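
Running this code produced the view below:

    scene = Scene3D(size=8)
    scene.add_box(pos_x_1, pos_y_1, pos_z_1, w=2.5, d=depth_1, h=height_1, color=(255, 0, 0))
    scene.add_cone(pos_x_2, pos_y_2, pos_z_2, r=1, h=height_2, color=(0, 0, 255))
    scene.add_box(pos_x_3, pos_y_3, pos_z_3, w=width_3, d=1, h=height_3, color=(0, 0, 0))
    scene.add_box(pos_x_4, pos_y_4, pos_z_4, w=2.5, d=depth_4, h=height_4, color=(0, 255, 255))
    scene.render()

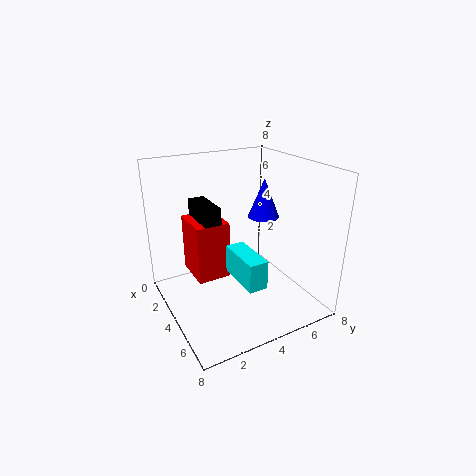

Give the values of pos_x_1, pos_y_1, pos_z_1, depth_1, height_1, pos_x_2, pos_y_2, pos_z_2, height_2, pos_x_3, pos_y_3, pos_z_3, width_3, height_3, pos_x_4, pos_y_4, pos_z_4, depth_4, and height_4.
pos_x_1 = 0.5
pos_y_1 = 2
pos_z_1 = 1
depth_1 = 2
height_1 = 3.5
pos_x_2 = 2
pos_y_2 = 7
pos_z_2 = 4
height_2 = 2.5
pos_x_3 = 0.5
pos_y_3 = 2.5
pos_z_3 = 3
width_3 = 2.5
height_3 = 2.5
pos_x_4 = 4.5
pos_y_4 = 3
pos_z_4 = 2.5
depth_4 = 1
height_4 = 1.5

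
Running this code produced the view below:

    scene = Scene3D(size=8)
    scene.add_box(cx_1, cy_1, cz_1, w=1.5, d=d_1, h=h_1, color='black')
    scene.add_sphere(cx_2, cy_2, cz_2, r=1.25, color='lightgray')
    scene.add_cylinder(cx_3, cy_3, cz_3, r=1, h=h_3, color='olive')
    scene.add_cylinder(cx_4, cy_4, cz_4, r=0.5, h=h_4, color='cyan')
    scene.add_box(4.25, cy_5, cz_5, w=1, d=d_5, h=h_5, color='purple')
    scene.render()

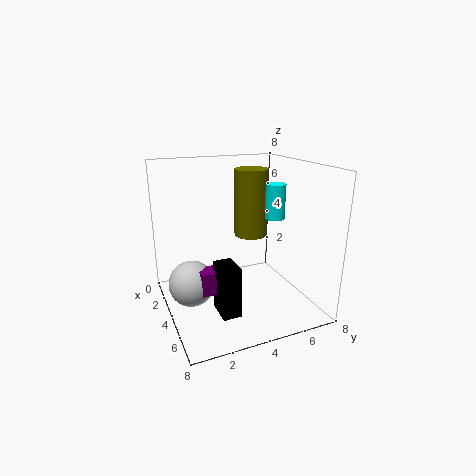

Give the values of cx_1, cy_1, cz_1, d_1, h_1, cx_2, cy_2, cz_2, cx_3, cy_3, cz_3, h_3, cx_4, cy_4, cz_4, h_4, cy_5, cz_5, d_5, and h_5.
cx_1 = 4.75; cy_1 = 2.25; cz_1 = 0.5; d_1 = 1; h_1 = 2.75; cx_2 = 4; cy_2 = 1.25; cz_2 = 1.75; cx_3 = 2.5; cy_3 = 5.5; cz_3 = 3.5; h_3 = 4; cx_4 = 5.75; cy_4 = 5.25; cz_4 = 5.5; h_4 = 1.75; cy_5 = 1.5; cz_5 = 1.5; d_5 = 2; h_5 = 1.25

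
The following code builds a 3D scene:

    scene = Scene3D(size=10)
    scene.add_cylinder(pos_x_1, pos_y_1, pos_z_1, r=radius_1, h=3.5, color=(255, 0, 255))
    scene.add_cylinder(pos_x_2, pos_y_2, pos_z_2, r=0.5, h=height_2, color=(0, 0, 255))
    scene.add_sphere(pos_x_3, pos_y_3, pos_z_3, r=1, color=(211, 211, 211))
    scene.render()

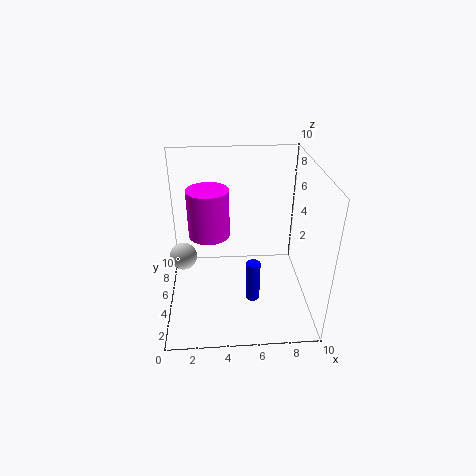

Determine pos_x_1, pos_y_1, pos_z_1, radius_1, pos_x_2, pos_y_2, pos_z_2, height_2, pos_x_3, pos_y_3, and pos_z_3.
pos_x_1 = 3, pos_y_1 = 6.5, pos_z_1 = 4.5, radius_1 = 1.5, pos_x_2 = 6, pos_y_2 = 4, pos_z_2 = 0.5, height_2 = 3, pos_x_3 = 1, pos_y_3 = 6, pos_z_3 = 3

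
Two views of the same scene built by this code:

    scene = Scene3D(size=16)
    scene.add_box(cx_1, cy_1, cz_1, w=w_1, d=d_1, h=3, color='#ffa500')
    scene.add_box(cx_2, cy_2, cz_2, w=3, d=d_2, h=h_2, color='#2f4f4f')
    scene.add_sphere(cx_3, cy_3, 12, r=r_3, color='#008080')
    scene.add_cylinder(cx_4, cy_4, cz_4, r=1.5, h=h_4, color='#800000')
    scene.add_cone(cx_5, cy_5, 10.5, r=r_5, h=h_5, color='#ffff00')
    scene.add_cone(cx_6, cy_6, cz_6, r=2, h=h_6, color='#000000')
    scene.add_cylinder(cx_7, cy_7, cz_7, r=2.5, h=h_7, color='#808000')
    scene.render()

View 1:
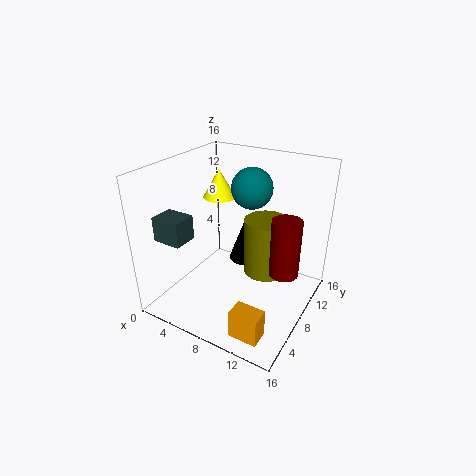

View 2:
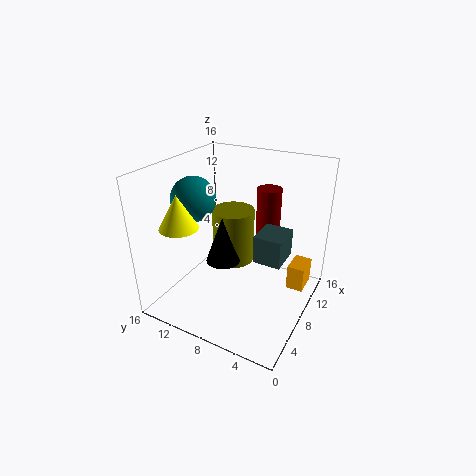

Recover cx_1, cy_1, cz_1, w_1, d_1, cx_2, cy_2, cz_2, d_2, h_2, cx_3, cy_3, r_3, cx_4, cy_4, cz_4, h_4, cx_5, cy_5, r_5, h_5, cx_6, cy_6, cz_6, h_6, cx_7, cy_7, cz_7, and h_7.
cx_1 = 11, cy_1 = 1, cz_1 = 1, w_1 = 3, d_1 = 2, cx_2 = 2.5, cy_2 = 1, cz_2 = 9.5, d_2 = 2.5, h_2 = 2.5, cx_3 = 7, cy_3 = 13, r_3 = 2.5, cx_4 = 14, cy_4 = 7, cz_4 = 6, h_4 = 6, cx_5 = 3, cy_5 = 12, r_5 = 2, h_5 = 3.5, cx_6 = 8, cy_6 = 10, cz_6 = 4.5, h_6 = 5.5, cx_7 = 10.5, cy_7 = 10, cz_7 = 3.5, h_7 = 6.5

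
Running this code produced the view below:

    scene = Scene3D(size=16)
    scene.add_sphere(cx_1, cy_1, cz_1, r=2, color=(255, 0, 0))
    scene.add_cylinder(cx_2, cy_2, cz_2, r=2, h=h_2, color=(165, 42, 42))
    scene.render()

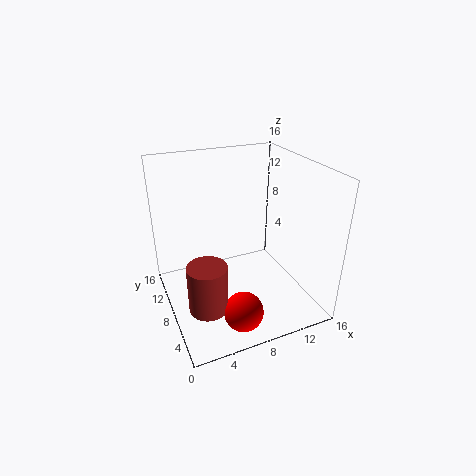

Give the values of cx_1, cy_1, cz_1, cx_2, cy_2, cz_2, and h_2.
cx_1 = 6; cy_1 = 2; cz_1 = 3; cx_2 = 3; cy_2 = 4; cz_2 = 3; h_2 = 5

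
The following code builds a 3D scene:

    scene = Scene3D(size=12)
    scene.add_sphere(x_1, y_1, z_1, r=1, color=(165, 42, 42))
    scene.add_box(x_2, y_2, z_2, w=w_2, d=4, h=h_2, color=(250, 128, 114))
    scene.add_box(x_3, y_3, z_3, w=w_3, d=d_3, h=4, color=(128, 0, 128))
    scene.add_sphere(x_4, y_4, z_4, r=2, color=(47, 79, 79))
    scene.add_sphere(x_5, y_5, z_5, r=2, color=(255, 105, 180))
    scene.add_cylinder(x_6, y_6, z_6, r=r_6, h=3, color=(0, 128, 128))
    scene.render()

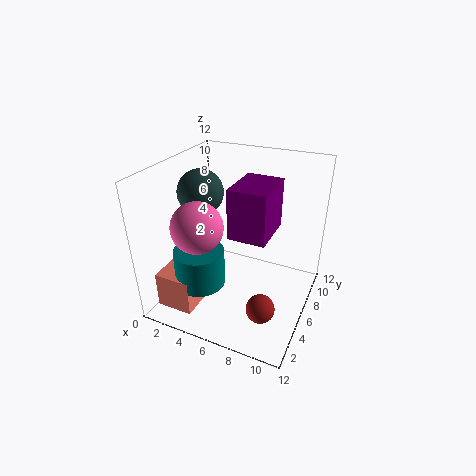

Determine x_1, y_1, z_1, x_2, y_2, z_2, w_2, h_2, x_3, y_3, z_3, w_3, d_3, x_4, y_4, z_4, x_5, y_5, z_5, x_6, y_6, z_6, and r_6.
x_1 = 10; y_1 = 1; z_1 = 4; x_2 = 1; y_2 = 1; z_2 = 1; w_2 = 3; h_2 = 3; x_3 = 6; y_3 = 4; z_3 = 7; w_3 = 3; d_3 = 4; x_4 = 2; y_4 = 7; z_4 = 9; x_5 = 4; y_5 = 3; z_5 = 8; x_6 = 4; y_6 = 3; z_6 = 3; r_6 = 2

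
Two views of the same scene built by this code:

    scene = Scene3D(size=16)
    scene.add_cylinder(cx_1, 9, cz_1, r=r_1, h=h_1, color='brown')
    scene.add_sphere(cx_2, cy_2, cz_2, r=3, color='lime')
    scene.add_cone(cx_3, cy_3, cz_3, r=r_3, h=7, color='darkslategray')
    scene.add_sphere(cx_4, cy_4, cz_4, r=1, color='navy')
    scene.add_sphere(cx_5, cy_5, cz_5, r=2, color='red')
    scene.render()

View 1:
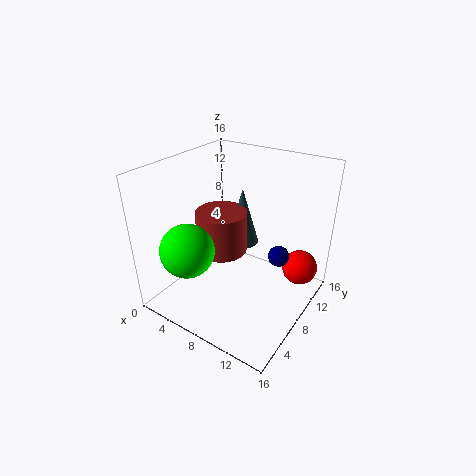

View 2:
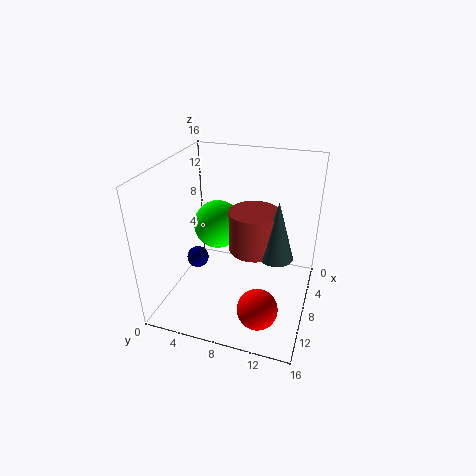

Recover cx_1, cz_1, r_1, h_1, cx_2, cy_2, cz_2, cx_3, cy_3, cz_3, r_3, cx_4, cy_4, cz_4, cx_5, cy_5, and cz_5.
cx_1 = 5
cz_1 = 5
r_1 = 3
h_1 = 5
cx_2 = 4
cy_2 = 4
cz_2 = 7
cx_3 = 6
cy_3 = 12
cz_3 = 5
r_3 = 2
cx_4 = 14
cy_4 = 6
cz_4 = 9
cx_5 = 14
cy_5 = 12
cz_5 = 4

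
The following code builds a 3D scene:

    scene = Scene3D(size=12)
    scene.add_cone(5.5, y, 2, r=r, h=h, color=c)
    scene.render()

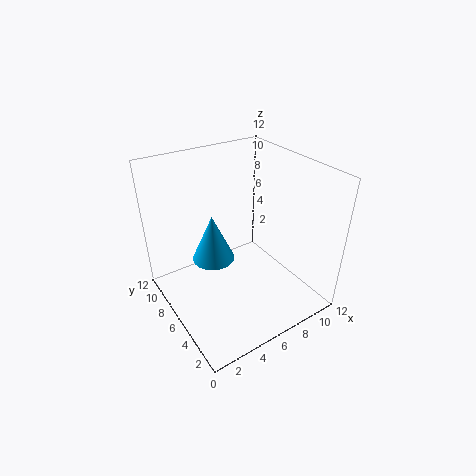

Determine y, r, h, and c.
y = 9.5
r = 2
h = 4.5
c = 'deepskyblue'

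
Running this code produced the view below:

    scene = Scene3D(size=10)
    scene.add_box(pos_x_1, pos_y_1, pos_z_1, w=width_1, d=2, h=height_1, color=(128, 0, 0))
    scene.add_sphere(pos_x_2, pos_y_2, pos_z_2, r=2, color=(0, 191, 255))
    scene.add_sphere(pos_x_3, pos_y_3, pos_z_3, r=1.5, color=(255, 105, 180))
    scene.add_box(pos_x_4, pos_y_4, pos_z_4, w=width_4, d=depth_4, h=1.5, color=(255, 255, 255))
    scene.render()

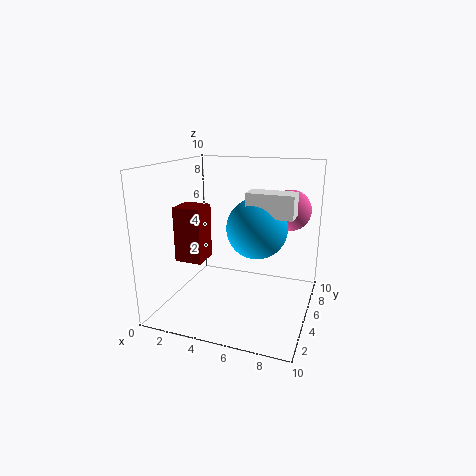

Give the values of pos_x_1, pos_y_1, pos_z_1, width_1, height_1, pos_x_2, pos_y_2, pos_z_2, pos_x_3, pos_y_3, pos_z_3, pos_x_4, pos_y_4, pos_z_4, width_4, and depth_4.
pos_x_1 = 0.5
pos_y_1 = 4
pos_z_1 = 3
width_1 = 2
height_1 = 4
pos_x_2 = 6.5
pos_y_2 = 4.5
pos_z_2 = 6
pos_x_3 = 8
pos_y_3 = 8
pos_z_3 = 6.5
pos_x_4 = 6
pos_y_4 = 3.5
pos_z_4 = 7
width_4 = 3
depth_4 = 1.5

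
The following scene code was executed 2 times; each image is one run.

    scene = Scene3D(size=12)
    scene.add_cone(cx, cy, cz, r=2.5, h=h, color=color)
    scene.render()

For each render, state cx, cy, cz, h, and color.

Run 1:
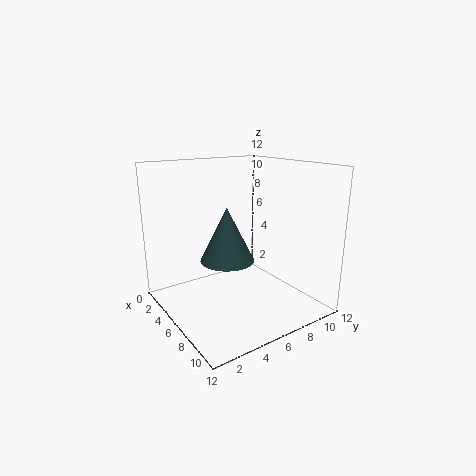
cx = 3.5
cy = 6.5
cz = 3
h = 5
color = 'darkslategray'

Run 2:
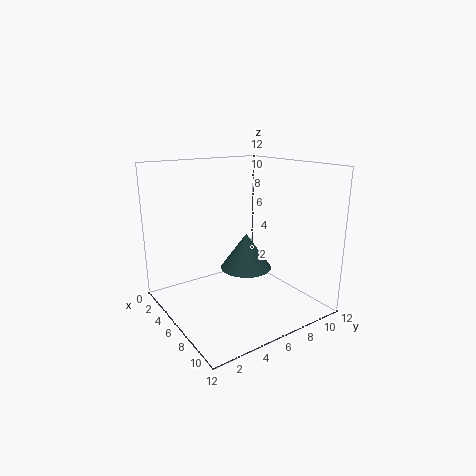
cx = 3
cy = 9
cz = 1.5
h = 3.5
color = 'darkslategray'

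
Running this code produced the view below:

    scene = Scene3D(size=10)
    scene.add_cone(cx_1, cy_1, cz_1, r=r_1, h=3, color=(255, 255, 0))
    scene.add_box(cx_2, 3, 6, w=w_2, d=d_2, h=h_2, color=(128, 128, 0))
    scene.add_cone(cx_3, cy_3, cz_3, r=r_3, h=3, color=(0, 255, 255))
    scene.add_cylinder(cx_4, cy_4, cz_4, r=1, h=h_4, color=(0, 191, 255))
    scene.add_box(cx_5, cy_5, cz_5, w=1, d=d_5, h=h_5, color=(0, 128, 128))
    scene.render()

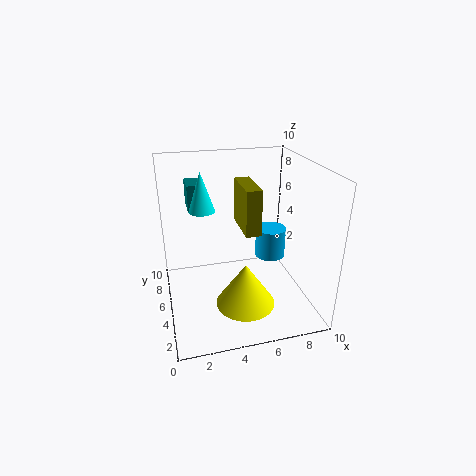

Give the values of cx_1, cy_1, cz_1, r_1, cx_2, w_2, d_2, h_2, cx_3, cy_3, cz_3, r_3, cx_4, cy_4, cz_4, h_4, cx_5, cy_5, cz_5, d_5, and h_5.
cx_1 = 5
cy_1 = 3
cz_1 = 1
r_1 = 2
cx_2 = 5
w_2 = 1
d_2 = 3
h_2 = 3
cx_3 = 3
cy_3 = 8
cz_3 = 6
r_3 = 1
cx_4 = 7
cy_4 = 4
cz_4 = 4
h_4 = 2
cx_5 = 2
cy_5 = 8
cz_5 = 6
d_5 = 2
h_5 = 2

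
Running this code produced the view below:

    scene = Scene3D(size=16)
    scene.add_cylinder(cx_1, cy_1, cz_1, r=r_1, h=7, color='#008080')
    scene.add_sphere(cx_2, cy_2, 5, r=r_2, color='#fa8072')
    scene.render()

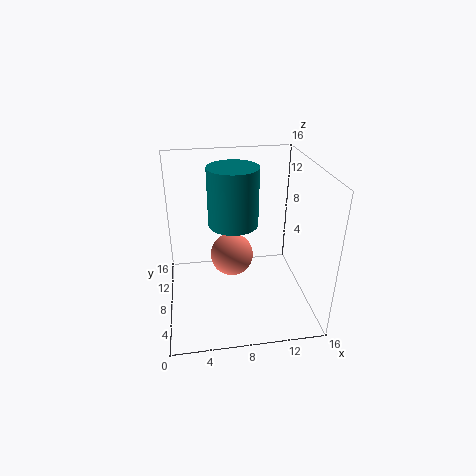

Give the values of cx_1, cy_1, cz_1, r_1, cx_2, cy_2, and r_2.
cx_1 = 8, cy_1 = 11.5, cz_1 = 8, r_1 = 3, cx_2 = 7.5, cy_2 = 9.5, r_2 = 2.5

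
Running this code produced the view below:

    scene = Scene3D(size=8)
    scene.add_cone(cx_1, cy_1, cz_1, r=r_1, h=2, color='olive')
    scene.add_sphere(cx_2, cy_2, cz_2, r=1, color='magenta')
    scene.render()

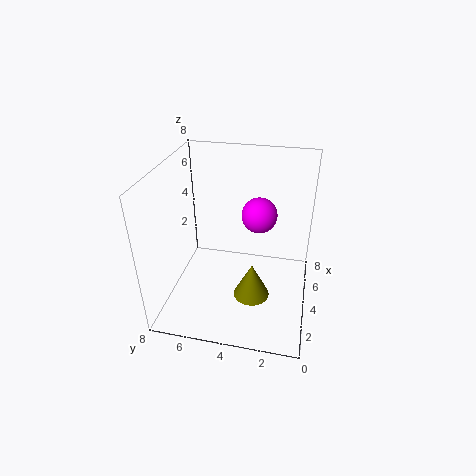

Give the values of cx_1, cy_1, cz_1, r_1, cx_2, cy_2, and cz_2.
cx_1 = 3, cy_1 = 3, cz_1 = 1, r_1 = 1, cx_2 = 5, cy_2 = 3, cz_2 = 5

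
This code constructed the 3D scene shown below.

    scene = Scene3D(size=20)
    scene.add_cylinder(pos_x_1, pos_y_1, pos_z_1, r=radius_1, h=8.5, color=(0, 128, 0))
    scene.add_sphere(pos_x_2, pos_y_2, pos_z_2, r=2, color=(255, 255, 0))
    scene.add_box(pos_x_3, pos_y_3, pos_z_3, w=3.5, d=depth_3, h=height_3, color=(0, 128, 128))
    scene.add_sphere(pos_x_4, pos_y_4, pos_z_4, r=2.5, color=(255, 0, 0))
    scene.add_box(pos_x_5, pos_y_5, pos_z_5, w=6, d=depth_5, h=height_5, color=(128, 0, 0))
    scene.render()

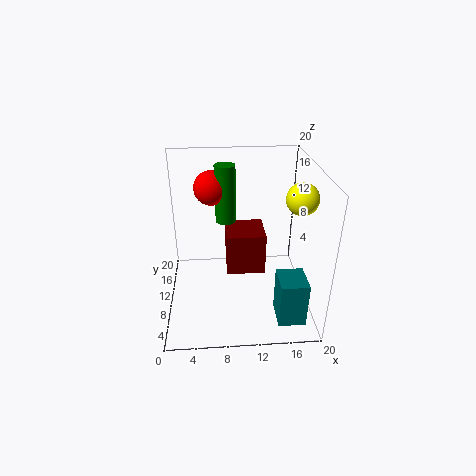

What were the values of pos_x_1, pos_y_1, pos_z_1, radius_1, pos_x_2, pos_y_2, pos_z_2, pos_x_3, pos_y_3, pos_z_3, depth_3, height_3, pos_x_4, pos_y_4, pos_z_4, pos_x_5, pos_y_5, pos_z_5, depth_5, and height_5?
pos_x_1 = 8.5, pos_y_1 = 14.5, pos_z_1 = 10.5, radius_1 = 1.5, pos_x_2 = 17.5, pos_y_2 = 6.5, pos_z_2 = 17, pos_x_3 = 14.5, pos_y_3 = 1, pos_z_3 = 2, depth_3 = 4, height_3 = 6, pos_x_4 = 6.5, pos_y_4 = 15, pos_z_4 = 15.5, pos_x_5 = 8.5, pos_y_5 = 12.5, pos_z_5 = 2, depth_5 = 6, height_5 = 6.5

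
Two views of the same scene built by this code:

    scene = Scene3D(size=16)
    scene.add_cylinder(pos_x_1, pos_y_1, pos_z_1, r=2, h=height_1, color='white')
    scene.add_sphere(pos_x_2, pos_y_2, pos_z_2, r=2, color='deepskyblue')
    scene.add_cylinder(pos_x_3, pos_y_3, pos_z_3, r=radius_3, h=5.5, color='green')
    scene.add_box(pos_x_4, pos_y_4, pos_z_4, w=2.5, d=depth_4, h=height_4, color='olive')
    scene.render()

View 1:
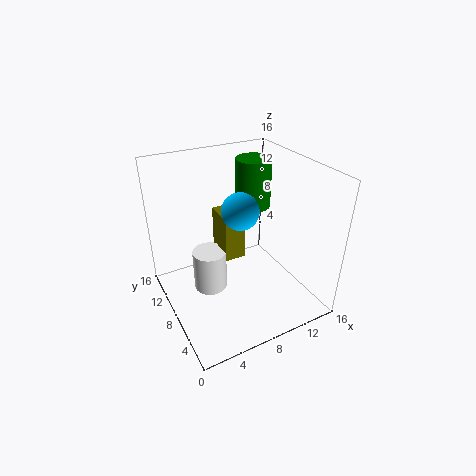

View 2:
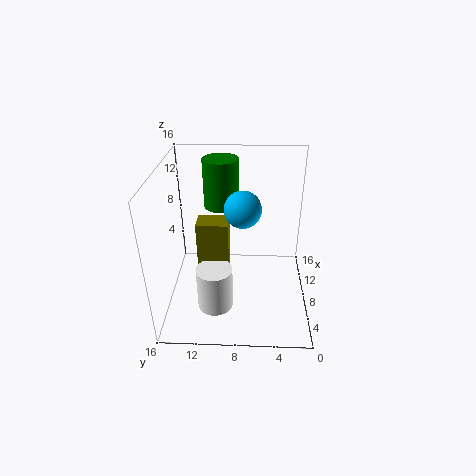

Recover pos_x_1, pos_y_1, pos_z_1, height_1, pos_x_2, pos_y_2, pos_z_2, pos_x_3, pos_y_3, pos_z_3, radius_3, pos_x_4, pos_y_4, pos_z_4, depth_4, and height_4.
pos_x_1 = 5.5, pos_y_1 = 10.5, pos_z_1 = 0.5, height_1 = 5, pos_x_2 = 8, pos_y_2 = 7.5, pos_z_2 = 11.5, pos_x_3 = 11, pos_y_3 = 10, pos_z_3 = 10.5, radius_3 = 2, pos_x_4 = 7, pos_y_4 = 9, pos_z_4 = 4.5, depth_4 = 3.5, height_4 = 5.5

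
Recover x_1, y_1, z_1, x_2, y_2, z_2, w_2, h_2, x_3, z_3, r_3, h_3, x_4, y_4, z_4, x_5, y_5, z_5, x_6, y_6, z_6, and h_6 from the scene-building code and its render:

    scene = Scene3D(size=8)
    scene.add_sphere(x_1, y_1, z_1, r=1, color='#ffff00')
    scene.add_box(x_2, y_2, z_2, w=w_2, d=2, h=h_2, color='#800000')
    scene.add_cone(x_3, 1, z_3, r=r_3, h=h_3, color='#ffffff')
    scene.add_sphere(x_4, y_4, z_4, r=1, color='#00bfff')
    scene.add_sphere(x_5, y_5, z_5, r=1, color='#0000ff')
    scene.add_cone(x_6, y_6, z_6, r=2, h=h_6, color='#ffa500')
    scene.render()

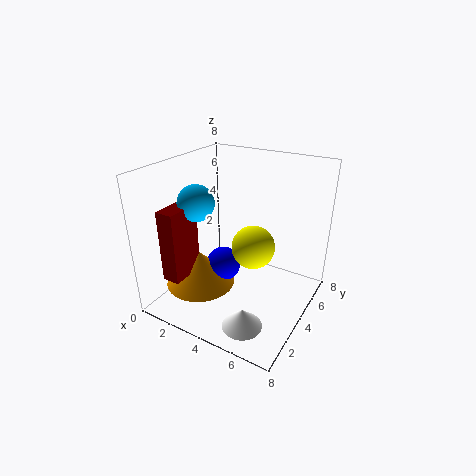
x_1 = 6
y_1 = 2
z_1 = 5
x_2 = 1
y_2 = 1
z_2 = 2
w_2 = 1
h_2 = 4
x_3 = 6
z_3 = 1
r_3 = 1
h_3 = 1
x_4 = 2
y_4 = 3
z_4 = 6
x_5 = 3
y_5 = 4
z_5 = 2
x_6 = 2
y_6 = 3
z_6 = 1
h_6 = 2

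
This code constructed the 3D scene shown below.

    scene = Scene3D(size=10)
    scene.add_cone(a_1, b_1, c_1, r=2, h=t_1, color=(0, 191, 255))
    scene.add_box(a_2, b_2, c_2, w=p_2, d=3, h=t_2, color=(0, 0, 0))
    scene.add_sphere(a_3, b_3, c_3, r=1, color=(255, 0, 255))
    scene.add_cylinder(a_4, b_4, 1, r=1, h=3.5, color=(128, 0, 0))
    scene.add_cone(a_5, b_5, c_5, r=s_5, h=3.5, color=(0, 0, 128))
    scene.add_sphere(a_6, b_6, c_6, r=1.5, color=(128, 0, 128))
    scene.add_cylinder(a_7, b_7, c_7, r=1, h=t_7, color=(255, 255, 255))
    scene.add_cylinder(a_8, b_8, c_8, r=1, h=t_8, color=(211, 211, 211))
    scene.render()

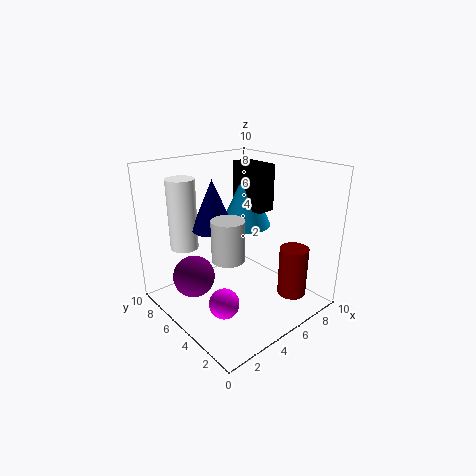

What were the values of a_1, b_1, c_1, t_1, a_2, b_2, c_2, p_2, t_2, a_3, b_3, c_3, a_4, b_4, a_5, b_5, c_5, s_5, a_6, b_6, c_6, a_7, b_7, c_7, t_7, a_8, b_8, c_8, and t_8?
a_1 = 8
b_1 = 7.5
c_1 = 4.5
t_1 = 4.5
a_2 = 7.5
b_2 = 5.5
c_2 = 6
p_2 = 1.5
t_2 = 3.5
a_3 = 2.5
b_3 = 3.5
c_3 = 1.5
a_4 = 7.5
b_4 = 2
a_5 = 4
b_5 = 6.5
c_5 = 5.5
s_5 = 1.5
a_6 = 2.5
b_6 = 7
c_6 = 2
a_7 = 2.5
b_7 = 8
c_7 = 4
t_7 = 5
a_8 = 2.5
b_8 = 3
c_8 = 5
t_8 = 2.5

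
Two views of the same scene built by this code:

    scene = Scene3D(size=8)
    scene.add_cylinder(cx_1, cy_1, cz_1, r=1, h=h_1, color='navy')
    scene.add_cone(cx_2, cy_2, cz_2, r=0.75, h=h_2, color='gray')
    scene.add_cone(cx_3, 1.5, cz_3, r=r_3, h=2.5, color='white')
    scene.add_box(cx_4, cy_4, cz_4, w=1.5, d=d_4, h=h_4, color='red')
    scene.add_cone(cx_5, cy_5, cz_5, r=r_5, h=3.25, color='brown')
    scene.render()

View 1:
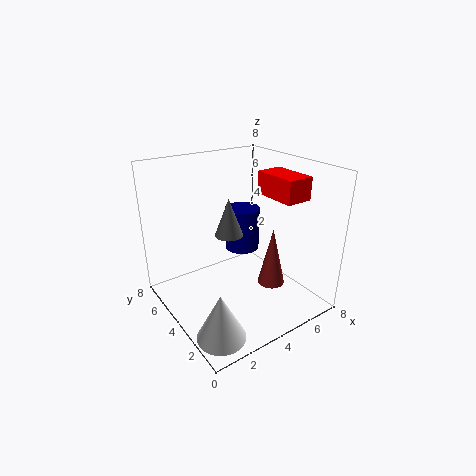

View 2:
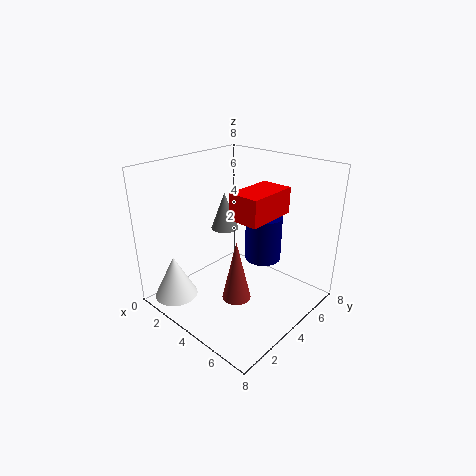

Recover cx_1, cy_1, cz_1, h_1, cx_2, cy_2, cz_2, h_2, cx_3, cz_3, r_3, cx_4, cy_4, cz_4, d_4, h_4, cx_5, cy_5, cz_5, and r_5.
cx_1 = 5, cy_1 = 5, cz_1 = 2.75, h_1 = 2.5, cx_2 = 3.25, cy_2 = 3.75, cz_2 = 4.5, h_2 = 2, cx_3 = 1.25, cz_3 = 0.25, r_3 = 1.25, cx_4 = 5.5, cy_4 = 1.75, cz_4 = 6.25, d_4 = 2.5, h_4 = 1.25, cx_5 = 5.25, cy_5 = 2.5, cz_5 = 1.5, r_5 = 0.75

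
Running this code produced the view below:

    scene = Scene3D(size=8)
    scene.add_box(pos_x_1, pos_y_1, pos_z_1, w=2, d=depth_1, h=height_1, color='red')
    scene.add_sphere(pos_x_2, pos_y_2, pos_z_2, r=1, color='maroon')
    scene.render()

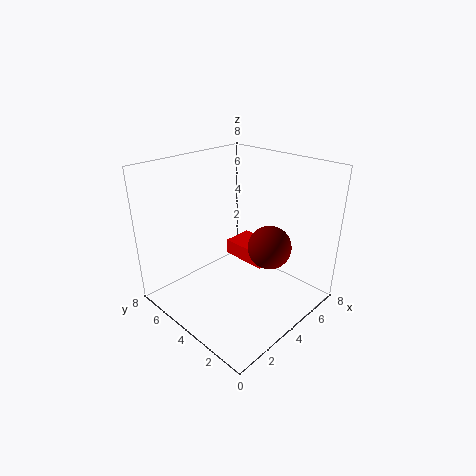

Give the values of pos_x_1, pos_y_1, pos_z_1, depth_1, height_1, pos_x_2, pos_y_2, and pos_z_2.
pos_x_1 = 6, pos_y_1 = 4, pos_z_1 = 1, depth_1 = 3, height_1 = 1, pos_x_2 = 3, pos_y_2 = 1, pos_z_2 = 5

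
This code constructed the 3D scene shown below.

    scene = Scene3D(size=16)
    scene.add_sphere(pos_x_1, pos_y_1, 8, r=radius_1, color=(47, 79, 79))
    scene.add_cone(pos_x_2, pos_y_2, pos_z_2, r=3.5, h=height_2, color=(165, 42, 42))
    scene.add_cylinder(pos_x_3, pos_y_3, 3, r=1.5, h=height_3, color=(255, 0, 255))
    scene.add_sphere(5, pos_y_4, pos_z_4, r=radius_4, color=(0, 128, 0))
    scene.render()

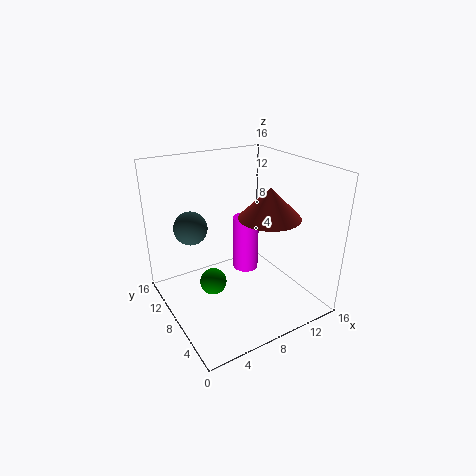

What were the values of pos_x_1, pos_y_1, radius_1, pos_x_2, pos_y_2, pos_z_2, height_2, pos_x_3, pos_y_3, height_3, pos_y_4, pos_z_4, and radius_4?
pos_x_1 = 4.5, pos_y_1 = 13, radius_1 = 2, pos_x_2 = 11.5, pos_y_2 = 7, pos_z_2 = 10, height_2 = 3.5, pos_x_3 = 10, pos_y_3 = 9.5, height_3 = 6.5, pos_y_4 = 8.5, pos_z_4 = 3, radius_4 = 1.5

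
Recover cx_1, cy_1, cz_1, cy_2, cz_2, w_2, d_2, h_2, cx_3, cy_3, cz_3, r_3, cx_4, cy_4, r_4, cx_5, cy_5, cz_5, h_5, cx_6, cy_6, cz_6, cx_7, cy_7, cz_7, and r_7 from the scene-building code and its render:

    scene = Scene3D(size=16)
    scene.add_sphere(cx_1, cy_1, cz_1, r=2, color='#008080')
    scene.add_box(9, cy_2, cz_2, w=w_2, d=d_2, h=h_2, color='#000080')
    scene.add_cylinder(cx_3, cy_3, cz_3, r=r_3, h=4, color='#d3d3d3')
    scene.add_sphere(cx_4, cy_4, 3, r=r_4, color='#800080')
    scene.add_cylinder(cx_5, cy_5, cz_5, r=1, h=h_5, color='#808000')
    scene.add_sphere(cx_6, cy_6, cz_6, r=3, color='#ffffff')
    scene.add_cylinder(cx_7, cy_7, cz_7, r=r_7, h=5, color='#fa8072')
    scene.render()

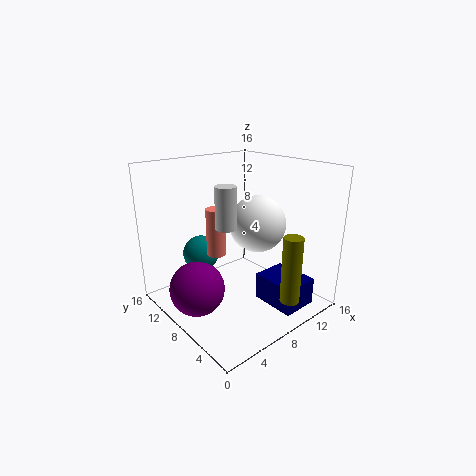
cx_1 = 5
cy_1 = 11
cz_1 = 6
cy_2 = 1
cz_2 = 1
w_2 = 4
d_2 = 5
h_2 = 3
cx_3 = 4
cy_3 = 5
cz_3 = 11
r_3 = 1
cx_4 = 3
cy_4 = 9
r_4 = 3
cx_5 = 9
cy_5 = 1
cz_5 = 3
h_5 = 7
cx_6 = 9
cy_6 = 6
cz_6 = 10
cx_7 = 5
cy_7 = 8
cz_7 = 7
r_7 = 1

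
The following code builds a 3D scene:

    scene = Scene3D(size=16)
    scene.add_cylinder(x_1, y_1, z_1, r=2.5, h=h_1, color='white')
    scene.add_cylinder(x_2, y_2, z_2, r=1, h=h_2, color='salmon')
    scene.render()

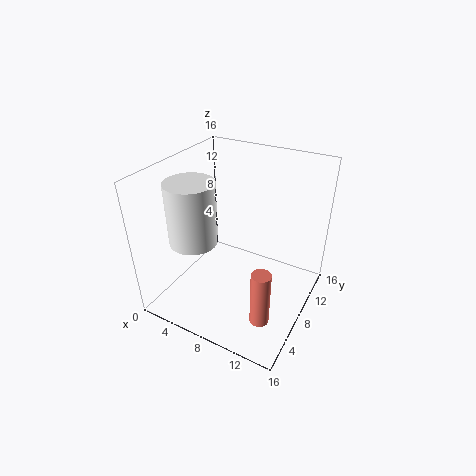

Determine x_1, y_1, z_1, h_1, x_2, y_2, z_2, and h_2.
x_1 = 5
y_1 = 4
z_1 = 9
h_1 = 6.5
x_2 = 13
y_2 = 3.5
z_2 = 2
h_2 = 6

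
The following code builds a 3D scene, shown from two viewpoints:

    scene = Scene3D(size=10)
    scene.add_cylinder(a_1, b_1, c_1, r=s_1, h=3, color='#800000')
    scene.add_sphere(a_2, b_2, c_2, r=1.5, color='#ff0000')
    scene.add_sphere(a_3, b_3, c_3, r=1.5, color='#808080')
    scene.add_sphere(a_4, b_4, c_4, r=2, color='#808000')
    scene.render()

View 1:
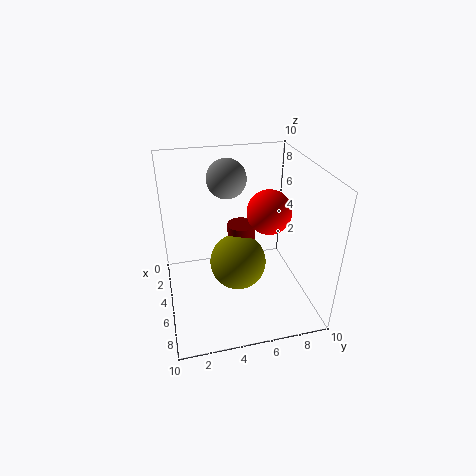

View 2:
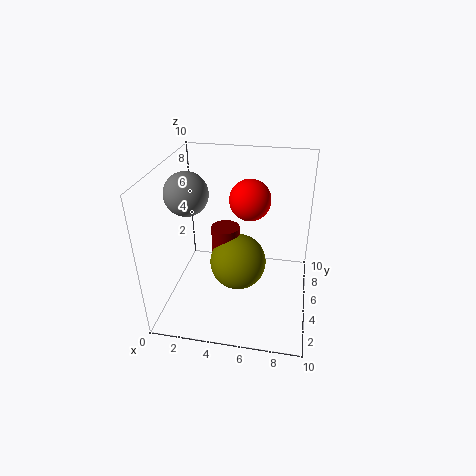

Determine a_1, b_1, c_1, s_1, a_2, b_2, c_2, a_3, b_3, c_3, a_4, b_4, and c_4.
a_1 = 4, b_1 = 5.5, c_1 = 2.5, s_1 = 1, a_2 = 5.5, b_2 = 7, c_2 = 7, a_3 = 1.5, b_3 = 5, c_3 = 8, a_4 = 5, b_4 = 5, c_4 = 3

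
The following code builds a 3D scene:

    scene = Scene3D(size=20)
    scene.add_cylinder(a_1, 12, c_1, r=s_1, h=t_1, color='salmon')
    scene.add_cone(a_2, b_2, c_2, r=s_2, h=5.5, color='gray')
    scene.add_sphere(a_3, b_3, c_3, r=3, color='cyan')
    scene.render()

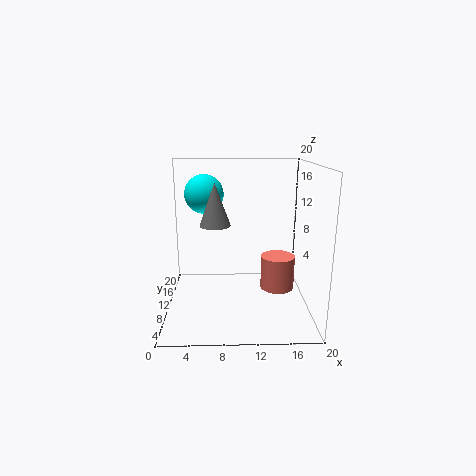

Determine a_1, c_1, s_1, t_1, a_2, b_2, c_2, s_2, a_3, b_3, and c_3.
a_1 = 16, c_1 = 1.5, s_1 = 2.5, t_1 = 5, a_2 = 7, b_2 = 7.5, c_2 = 12.5, s_2 = 2, a_3 = 5, b_3 = 16.5, c_3 = 15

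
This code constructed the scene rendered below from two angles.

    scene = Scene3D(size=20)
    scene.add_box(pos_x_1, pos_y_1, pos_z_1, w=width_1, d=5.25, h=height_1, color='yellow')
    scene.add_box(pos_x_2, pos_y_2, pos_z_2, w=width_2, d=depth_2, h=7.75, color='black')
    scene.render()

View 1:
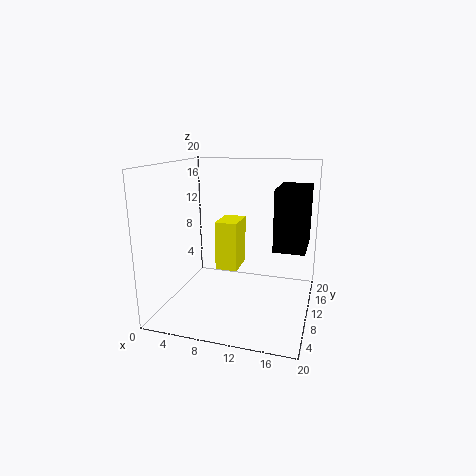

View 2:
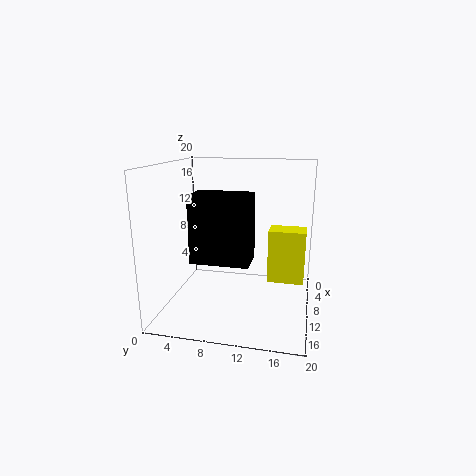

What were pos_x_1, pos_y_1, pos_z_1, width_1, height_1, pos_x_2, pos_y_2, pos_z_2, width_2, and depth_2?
pos_x_1 = 5; pos_y_1 = 14; pos_z_1 = 3; width_1 = 3.5; height_1 = 7.75; pos_x_2 = 15.5; pos_y_2 = 6.5; pos_z_2 = 9.75; width_2 = 4; depth_2 = 6.75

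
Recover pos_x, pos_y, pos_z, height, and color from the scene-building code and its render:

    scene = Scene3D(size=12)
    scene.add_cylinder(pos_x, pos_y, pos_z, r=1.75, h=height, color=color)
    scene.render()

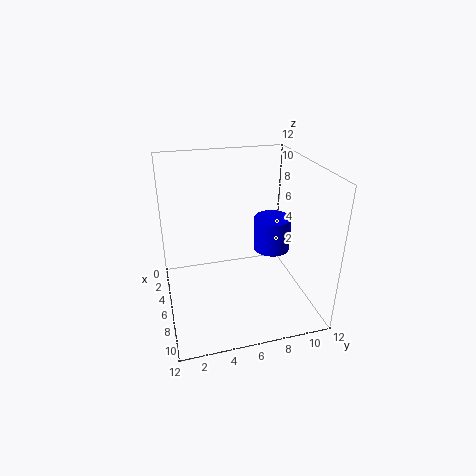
pos_x = 3; pos_y = 10.25; pos_z = 2.75; height = 3.25; color = 'blue'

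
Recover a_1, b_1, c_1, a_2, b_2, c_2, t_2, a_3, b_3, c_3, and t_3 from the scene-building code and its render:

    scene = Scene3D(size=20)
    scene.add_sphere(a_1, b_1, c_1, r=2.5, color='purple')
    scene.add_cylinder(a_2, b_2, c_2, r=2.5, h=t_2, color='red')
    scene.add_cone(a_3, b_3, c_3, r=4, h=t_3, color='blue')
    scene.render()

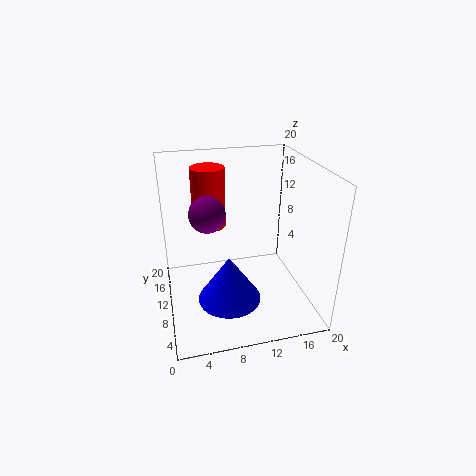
a_1 = 6; b_1 = 11; c_1 = 13.5; a_2 = 7; b_2 = 16; c_2 = 9.5; t_2 = 9; a_3 = 7.5; b_3 = 4.5; c_3 = 4.5; t_3 = 6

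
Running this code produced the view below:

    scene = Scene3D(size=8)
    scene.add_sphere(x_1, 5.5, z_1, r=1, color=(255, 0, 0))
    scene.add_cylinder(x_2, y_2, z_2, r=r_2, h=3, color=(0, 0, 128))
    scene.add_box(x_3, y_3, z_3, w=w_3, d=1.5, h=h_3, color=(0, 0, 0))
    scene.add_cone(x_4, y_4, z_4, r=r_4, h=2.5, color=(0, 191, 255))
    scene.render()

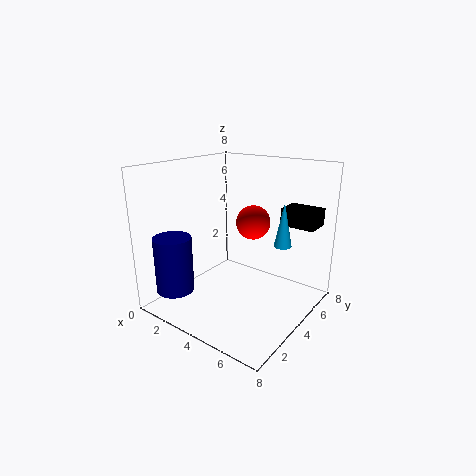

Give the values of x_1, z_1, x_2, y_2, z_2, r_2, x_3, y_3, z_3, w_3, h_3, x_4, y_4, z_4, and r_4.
x_1 = 4
z_1 = 4.5
x_2 = 2
y_2 = 1
z_2 = 1.5
r_2 = 1
x_3 = 5.5
y_3 = 6
z_3 = 4.5
w_3 = 2
h_3 = 1
x_4 = 6
y_4 = 5.5
z_4 = 3.5
r_4 = 0.5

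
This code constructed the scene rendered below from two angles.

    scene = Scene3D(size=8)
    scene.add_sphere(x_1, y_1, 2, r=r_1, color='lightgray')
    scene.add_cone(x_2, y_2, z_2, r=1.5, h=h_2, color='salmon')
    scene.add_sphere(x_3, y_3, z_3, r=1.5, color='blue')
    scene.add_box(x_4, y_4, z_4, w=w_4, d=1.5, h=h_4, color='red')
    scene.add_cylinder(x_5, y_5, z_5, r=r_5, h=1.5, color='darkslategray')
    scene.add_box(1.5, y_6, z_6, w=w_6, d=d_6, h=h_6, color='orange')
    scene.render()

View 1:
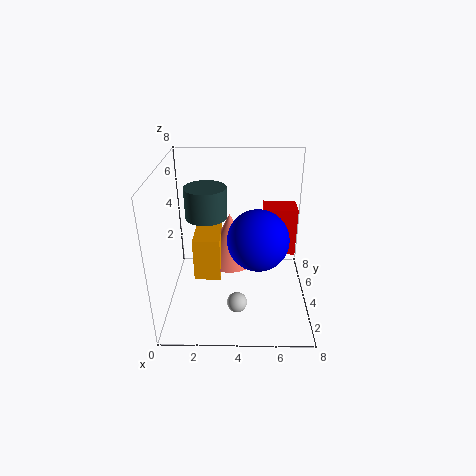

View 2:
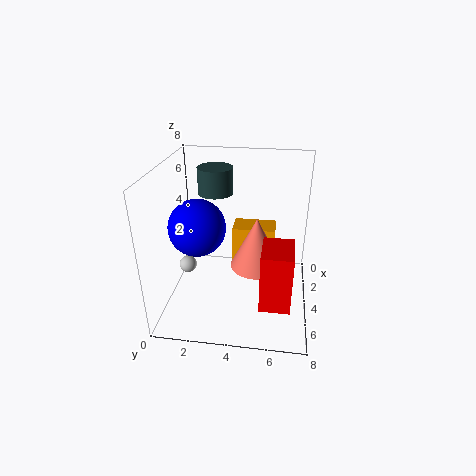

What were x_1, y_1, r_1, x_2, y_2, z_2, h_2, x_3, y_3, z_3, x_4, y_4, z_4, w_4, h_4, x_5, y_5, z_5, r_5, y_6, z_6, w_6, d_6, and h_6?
x_1 = 4
y_1 = 1
r_1 = 0.5
x_2 = 3.5
y_2 = 5
z_2 = 2
h_2 = 3
x_3 = 5
y_3 = 2
z_3 = 5
x_4 = 5.5
y_4 = 5.5
z_4 = 2
w_4 = 2
h_4 = 3
x_5 = 2.5
y_5 = 2.5
z_5 = 6
r_5 = 1
y_6 = 3.5
z_6 = 1.5
w_6 = 1.5
d_6 = 2.5
h_6 = 2.5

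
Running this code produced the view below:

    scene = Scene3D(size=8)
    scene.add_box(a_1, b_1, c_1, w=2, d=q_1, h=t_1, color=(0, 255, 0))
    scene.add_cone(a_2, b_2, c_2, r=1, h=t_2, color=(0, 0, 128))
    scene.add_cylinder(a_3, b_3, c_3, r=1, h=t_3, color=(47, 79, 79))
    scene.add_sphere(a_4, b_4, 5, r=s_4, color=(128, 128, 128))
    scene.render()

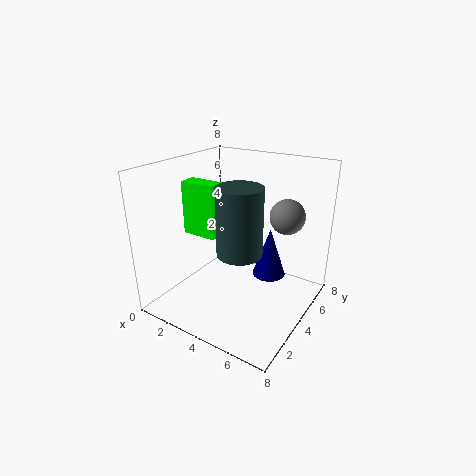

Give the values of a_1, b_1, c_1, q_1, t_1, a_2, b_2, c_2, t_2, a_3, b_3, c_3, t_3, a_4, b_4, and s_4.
a_1 = 1
b_1 = 3
c_1 = 4
q_1 = 1
t_1 = 3
a_2 = 5
b_2 = 6
c_2 = 1
t_2 = 3
a_3 = 6
b_3 = 1
c_3 = 5
t_3 = 3
a_4 = 6
b_4 = 6
s_4 = 1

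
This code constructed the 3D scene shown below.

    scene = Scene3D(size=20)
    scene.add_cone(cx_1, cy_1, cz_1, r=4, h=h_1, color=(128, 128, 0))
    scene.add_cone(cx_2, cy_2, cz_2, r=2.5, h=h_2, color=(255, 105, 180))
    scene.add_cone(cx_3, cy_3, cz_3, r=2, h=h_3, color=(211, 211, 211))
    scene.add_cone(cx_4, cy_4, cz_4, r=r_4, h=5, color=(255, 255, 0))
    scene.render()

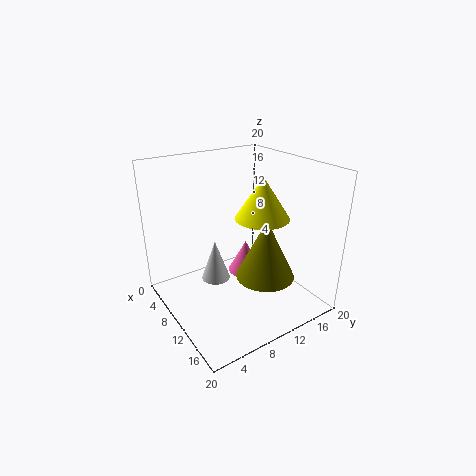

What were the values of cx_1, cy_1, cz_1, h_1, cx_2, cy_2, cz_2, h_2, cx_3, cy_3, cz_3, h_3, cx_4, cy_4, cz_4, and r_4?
cx_1 = 13.75, cy_1 = 12, cz_1 = 5.25, h_1 = 8.25, cx_2 = 9, cy_2 = 12, cz_2 = 3.75, h_2 = 4.75, cx_3 = 8.75, cy_3 = 7, cz_3 = 4, h_3 = 5.75, cx_4 = 15.5, cy_4 = 9.75, cz_4 = 15, r_4 = 3.25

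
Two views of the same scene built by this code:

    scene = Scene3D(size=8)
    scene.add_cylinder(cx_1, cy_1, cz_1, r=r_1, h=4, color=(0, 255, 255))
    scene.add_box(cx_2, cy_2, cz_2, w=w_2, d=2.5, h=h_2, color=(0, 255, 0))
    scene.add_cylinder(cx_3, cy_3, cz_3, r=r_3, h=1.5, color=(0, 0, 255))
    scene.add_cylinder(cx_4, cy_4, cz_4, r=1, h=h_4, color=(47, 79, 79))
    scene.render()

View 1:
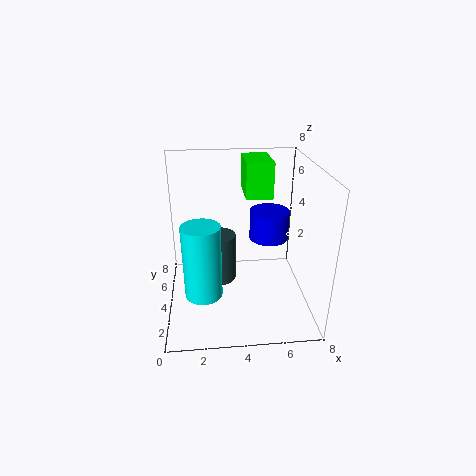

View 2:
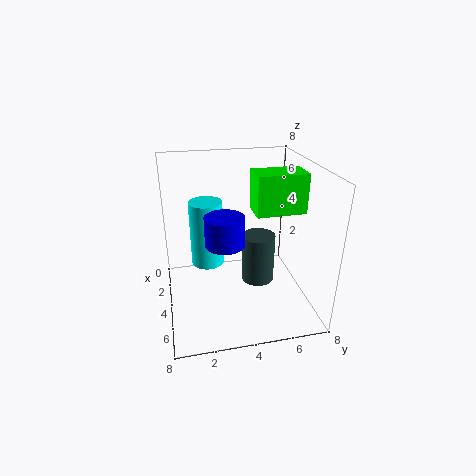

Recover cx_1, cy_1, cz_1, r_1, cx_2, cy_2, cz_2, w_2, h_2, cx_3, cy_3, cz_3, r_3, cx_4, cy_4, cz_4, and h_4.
cx_1 = 2; cy_1 = 2.5; cz_1 = 1.5; r_1 = 1; cx_2 = 4.5; cy_2 = 4.5; cz_2 = 6; w_2 = 1.5; h_2 = 2; cx_3 = 5.5; cy_3 = 3; cz_3 = 4.5; r_3 = 1; cx_4 = 3; cy_4 = 5.5; cz_4 = 0.5; h_4 = 3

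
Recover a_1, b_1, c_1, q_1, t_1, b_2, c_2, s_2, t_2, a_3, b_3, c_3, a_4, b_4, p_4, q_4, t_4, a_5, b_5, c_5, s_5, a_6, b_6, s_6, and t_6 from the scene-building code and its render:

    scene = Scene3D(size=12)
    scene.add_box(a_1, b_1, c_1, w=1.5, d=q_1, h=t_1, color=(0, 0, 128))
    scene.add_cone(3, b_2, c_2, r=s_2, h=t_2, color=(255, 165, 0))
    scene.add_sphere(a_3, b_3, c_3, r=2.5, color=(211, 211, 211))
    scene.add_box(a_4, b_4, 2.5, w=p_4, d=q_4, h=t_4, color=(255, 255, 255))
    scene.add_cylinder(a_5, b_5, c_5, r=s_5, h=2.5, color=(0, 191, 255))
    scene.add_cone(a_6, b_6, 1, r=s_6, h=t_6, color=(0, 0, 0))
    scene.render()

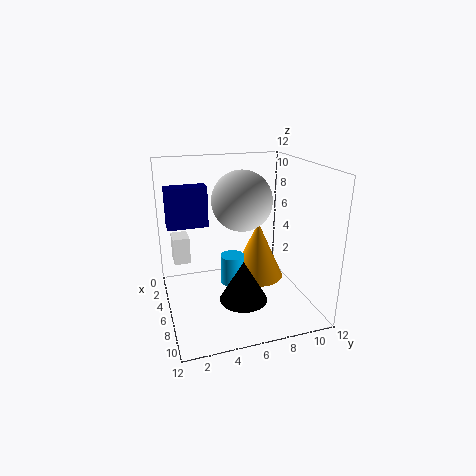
a_1 = 2.5
b_1 = 0.5
c_1 = 6.5
q_1 = 3.5
t_1 = 3.5
b_2 = 9
c_2 = 0.5
s_2 = 2.5
t_2 = 5.5
a_3 = 5.5
b_3 = 6.5
c_3 = 9
a_4 = 0.5
b_4 = 1
p_4 = 2
q_4 = 1.5
t_4 = 2.5
a_5 = 6
b_5 = 5.5
c_5 = 2
s_5 = 1
a_6 = 7.5
b_6 = 6
s_6 = 2
t_6 = 3.5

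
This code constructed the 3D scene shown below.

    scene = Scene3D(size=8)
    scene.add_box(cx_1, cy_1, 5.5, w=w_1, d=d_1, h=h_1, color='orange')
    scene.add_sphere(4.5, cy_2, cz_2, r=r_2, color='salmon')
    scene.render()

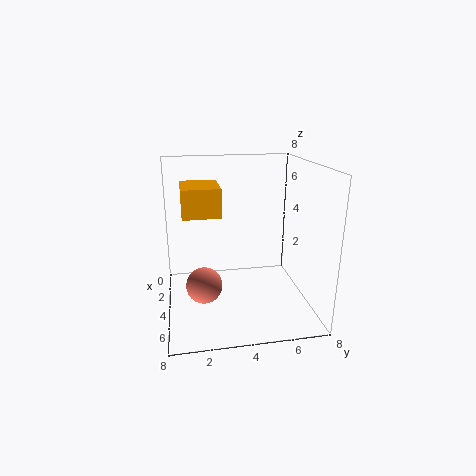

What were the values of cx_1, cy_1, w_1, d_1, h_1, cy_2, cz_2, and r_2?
cx_1 = 2.5; cy_1 = 1; w_1 = 2.5; d_1 = 2; h_1 = 1.5; cy_2 = 2; cz_2 = 1.5; r_2 = 1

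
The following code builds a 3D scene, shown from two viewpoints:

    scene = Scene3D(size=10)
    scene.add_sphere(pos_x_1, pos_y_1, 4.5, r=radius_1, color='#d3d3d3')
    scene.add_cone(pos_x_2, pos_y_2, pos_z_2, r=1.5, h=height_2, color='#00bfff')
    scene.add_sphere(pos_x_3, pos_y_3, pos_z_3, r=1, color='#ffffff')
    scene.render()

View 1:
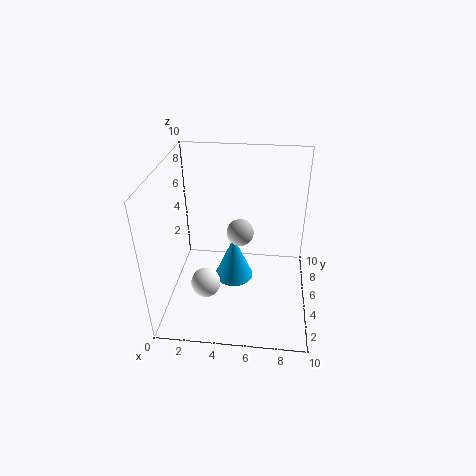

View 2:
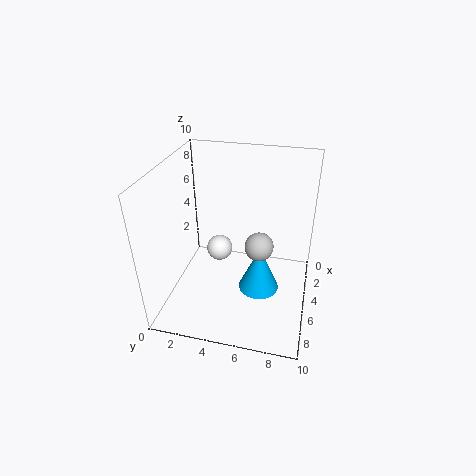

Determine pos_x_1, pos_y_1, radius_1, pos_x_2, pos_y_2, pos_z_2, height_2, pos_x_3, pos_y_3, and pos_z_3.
pos_x_1 = 5; pos_y_1 = 6.5; radius_1 = 1; pos_x_2 = 4.5; pos_y_2 = 6.5; pos_z_2 = 0.5; height_2 = 3.5; pos_x_3 = 3; pos_y_3 = 3; pos_z_3 = 2.5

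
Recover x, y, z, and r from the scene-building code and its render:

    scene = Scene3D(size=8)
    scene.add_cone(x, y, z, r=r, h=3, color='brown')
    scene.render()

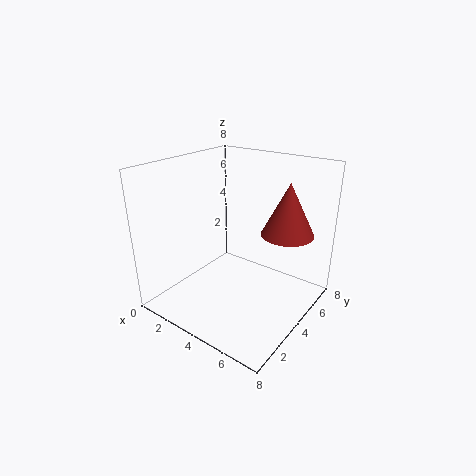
x = 6, y = 6, z = 4, r = 1.5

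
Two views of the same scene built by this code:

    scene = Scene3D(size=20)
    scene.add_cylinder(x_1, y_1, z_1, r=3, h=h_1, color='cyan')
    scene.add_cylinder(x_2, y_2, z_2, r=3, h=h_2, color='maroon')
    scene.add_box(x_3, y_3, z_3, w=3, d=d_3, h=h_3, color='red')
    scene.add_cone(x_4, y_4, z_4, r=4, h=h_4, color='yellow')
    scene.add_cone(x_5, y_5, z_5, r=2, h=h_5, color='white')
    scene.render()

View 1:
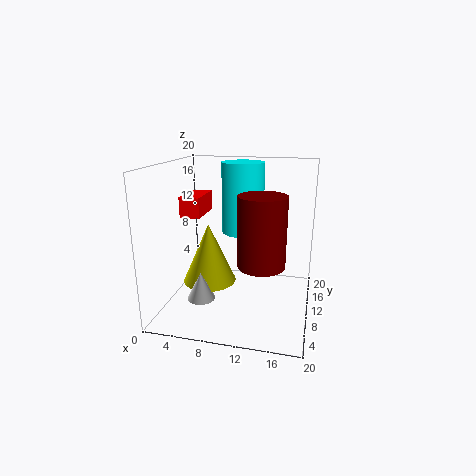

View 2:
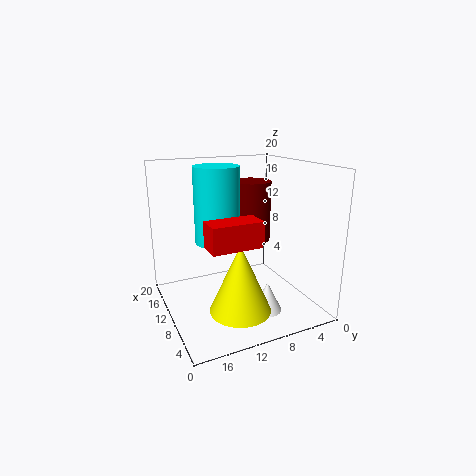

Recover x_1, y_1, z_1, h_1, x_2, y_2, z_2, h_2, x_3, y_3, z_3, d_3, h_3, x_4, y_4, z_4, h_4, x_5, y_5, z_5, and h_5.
x_1 = 10, y_1 = 13, z_1 = 10, h_1 = 10, x_2 = 14, y_2 = 6, z_2 = 8, h_2 = 9, x_3 = 1, y_3 = 11, z_3 = 12, d_3 = 6, h_3 = 3, x_4 = 5, y_4 = 12, z_4 = 2, h_4 = 9, x_5 = 5, y_5 = 8, z_5 = 1, h_5 = 4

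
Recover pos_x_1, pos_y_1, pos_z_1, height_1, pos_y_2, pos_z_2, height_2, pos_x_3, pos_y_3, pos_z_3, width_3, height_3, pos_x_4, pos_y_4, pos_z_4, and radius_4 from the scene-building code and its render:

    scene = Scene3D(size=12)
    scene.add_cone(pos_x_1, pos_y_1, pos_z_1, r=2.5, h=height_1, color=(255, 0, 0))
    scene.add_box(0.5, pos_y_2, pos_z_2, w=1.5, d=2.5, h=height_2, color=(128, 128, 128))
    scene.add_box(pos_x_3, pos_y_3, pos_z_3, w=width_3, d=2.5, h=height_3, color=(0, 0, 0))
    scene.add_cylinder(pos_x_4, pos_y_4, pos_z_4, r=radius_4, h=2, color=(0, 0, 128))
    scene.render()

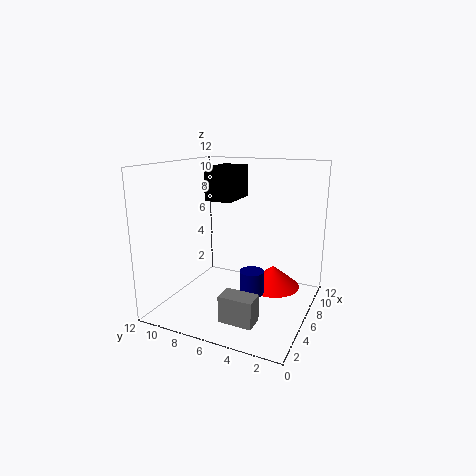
pos_x_1 = 9.5; pos_y_1 = 4; pos_z_1 = 0.5; height_1 = 2; pos_y_2 = 2.5; pos_z_2 = 1.5; height_2 = 2; pos_x_3 = 7.5; pos_y_3 = 7.5; pos_z_3 = 8.5; width_3 = 4; height_3 = 3; pos_x_4 = 5.5; pos_y_4 = 4.5; pos_z_4 = 1.5; radius_4 = 1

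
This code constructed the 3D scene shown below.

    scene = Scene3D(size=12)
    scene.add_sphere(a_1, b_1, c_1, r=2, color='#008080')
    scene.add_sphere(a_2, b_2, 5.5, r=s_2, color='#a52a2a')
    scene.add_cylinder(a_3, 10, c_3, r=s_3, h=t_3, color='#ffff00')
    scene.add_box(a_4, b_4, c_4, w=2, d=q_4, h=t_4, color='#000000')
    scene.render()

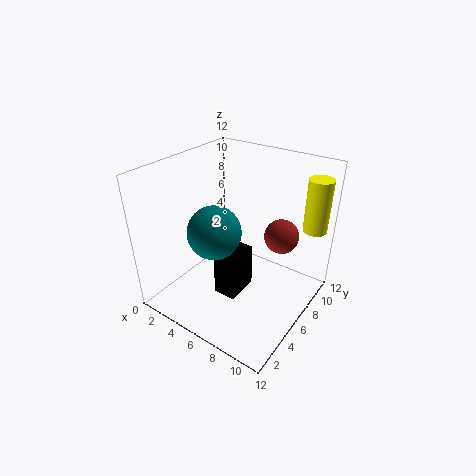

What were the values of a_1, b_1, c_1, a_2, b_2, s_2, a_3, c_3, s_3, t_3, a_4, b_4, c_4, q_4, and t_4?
a_1 = 6; b_1 = 3; c_1 = 8; a_2 = 8.5; b_2 = 9; s_2 = 1.5; a_3 = 11; c_3 = 6.5; s_3 = 1; t_3 = 4.5; a_4 = 4.5; b_4 = 4.5; c_4 = 0.5; q_4 = 3; t_4 = 4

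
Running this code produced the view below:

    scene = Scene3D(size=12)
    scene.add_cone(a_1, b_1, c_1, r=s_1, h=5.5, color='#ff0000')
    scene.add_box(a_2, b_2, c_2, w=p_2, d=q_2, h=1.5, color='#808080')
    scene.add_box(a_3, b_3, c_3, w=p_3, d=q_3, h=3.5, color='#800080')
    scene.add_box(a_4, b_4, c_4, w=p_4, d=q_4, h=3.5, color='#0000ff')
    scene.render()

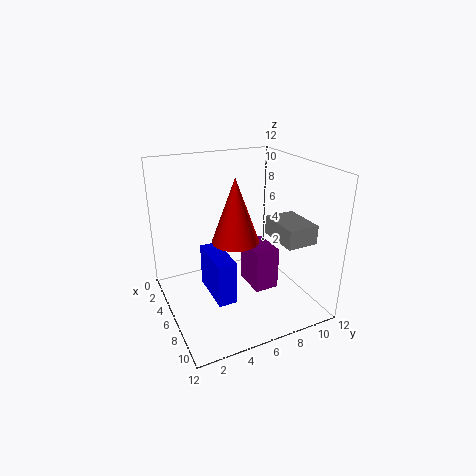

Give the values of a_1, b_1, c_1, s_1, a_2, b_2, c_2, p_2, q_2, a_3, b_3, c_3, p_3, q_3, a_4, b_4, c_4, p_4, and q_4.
a_1 = 5.5
b_1 = 6
c_1 = 5.5
s_1 = 2
a_2 = 7
b_2 = 8
c_2 = 6.5
p_2 = 3.5
q_2 = 2.5
a_3 = 5.5
b_3 = 6.5
c_3 = 2
p_3 = 3
q_3 = 2
a_4 = 5
b_4 = 3
c_4 = 2
p_4 = 4
q_4 = 1.5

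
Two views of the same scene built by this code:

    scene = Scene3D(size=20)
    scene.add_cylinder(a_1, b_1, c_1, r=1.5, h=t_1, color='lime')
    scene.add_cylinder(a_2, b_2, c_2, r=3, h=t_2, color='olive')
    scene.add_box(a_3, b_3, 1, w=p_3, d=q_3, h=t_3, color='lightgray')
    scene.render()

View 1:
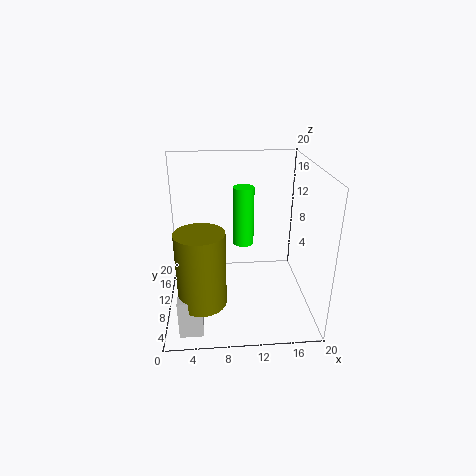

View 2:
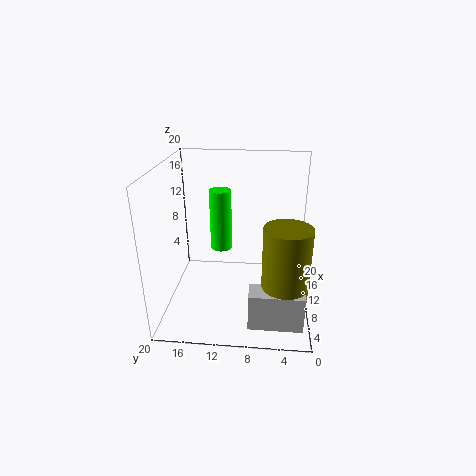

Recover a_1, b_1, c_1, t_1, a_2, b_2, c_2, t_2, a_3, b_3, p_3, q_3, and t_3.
a_1 = 11, b_1 = 12.5, c_1 = 8, t_1 = 8.5, a_2 = 5, b_2 = 3.5, c_2 = 4.5, t_2 = 9.5, a_3 = 2, b_3 = 1, p_3 = 3, q_3 = 7, t_3 = 5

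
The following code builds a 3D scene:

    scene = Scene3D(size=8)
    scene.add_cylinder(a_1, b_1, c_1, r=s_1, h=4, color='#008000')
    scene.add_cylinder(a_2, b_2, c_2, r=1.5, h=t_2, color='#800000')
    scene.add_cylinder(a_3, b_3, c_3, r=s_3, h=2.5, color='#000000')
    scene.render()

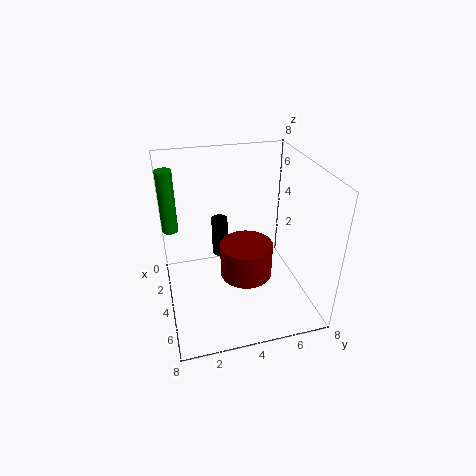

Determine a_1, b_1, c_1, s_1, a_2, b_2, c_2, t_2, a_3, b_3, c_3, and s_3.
a_1 = 0.5; b_1 = 0.5; c_1 = 3; s_1 = 0.5; a_2 = 4; b_2 = 4.5; c_2 = 1.5; t_2 = 2; a_3 = 1.5; b_3 = 3.5; c_3 = 1.5; s_3 = 0.5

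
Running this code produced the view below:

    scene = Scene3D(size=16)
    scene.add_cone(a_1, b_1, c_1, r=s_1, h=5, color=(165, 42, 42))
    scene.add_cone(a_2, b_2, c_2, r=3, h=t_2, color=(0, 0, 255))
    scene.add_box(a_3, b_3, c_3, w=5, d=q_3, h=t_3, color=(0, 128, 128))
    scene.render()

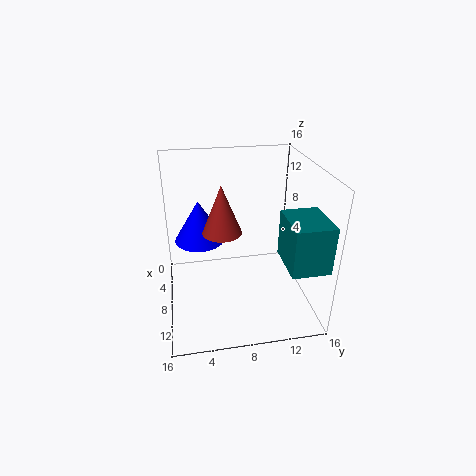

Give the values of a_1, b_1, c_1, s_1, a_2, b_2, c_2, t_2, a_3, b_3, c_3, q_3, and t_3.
a_1 = 10, b_1 = 6, c_1 = 10, s_1 = 2, a_2 = 4, b_2 = 4, c_2 = 6, t_2 = 5, a_3 = 10, b_3 = 12, c_3 = 7, q_3 = 4, t_3 = 5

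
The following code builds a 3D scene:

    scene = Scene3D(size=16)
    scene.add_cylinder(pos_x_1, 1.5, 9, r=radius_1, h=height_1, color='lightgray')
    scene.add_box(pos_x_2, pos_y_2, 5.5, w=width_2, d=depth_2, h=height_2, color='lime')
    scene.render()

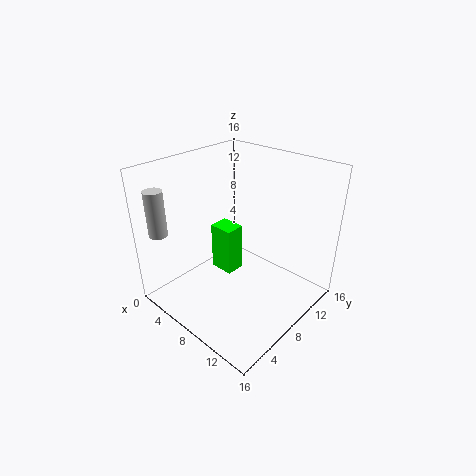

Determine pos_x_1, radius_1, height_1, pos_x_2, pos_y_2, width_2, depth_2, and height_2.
pos_x_1 = 2.5
radius_1 = 1
height_1 = 5
pos_x_2 = 7
pos_y_2 = 5
width_2 = 2.5
depth_2 = 2
height_2 = 5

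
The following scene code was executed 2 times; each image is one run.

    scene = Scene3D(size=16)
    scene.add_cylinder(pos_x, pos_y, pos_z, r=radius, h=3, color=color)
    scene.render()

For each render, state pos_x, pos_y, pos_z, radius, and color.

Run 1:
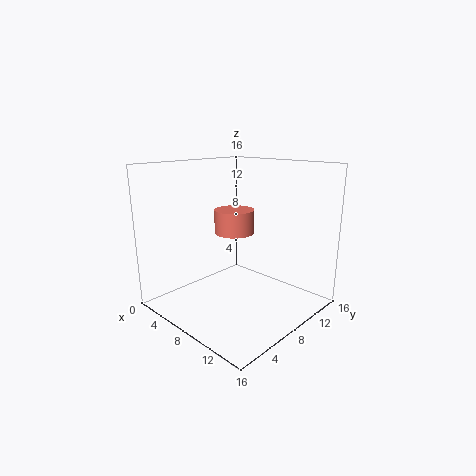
pos_x = 4
pos_y = 11.5
pos_z = 7
radius = 2.5
color = 'salmon'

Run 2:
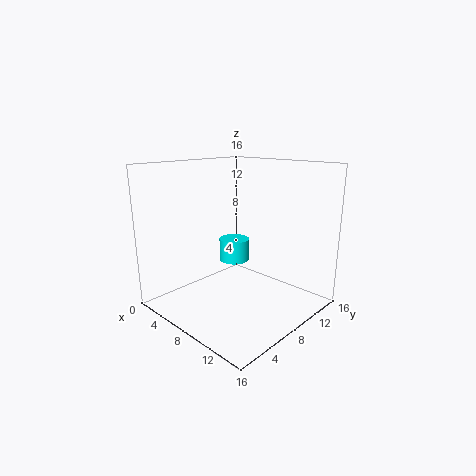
pos_x = 2.5
pos_y = 13
pos_z = 2.5
radius = 2
color = 'cyan'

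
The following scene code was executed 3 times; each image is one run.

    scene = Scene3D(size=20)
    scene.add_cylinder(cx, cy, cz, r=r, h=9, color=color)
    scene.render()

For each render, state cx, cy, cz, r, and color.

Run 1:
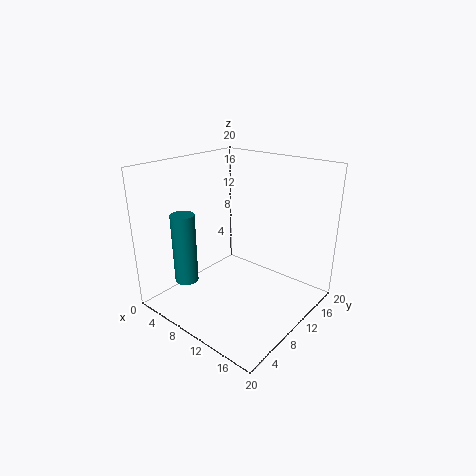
cx = 7.5; cy = 2.5; cz = 6; r = 1.5; color = 'teal'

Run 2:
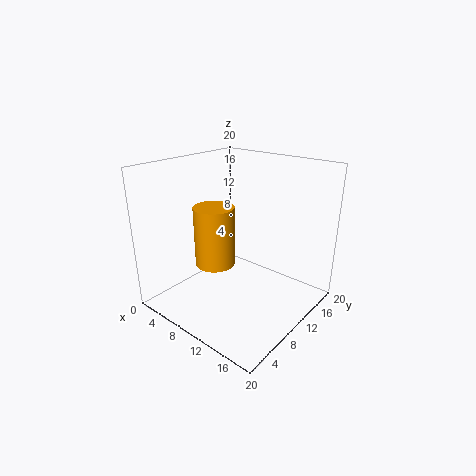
cx = 5.5; cy = 10; cz = 4.5; r = 3; color = 'orange'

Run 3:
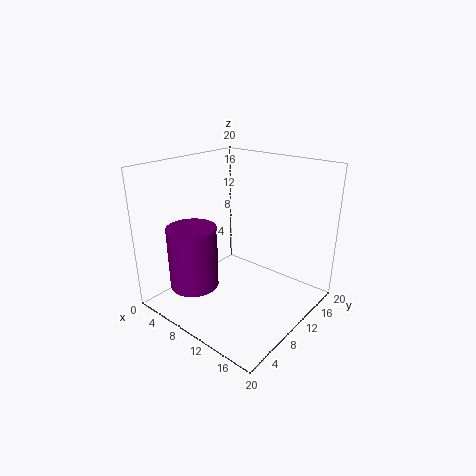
cx = 5; cy = 6; cz = 2.5; r = 3.5; color = 'purple'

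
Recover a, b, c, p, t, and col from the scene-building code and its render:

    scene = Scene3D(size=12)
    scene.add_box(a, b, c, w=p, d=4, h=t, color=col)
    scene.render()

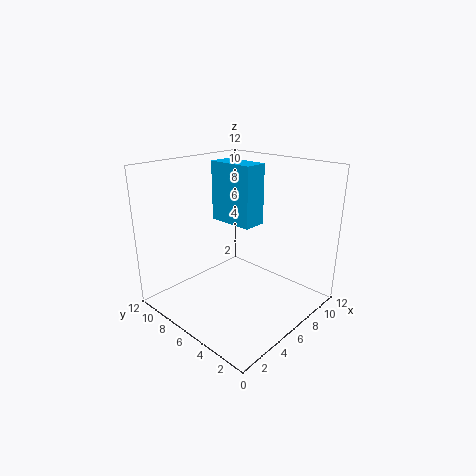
a = 6, b = 5, c = 7, p = 2, t = 5, col = 'deepskyblue'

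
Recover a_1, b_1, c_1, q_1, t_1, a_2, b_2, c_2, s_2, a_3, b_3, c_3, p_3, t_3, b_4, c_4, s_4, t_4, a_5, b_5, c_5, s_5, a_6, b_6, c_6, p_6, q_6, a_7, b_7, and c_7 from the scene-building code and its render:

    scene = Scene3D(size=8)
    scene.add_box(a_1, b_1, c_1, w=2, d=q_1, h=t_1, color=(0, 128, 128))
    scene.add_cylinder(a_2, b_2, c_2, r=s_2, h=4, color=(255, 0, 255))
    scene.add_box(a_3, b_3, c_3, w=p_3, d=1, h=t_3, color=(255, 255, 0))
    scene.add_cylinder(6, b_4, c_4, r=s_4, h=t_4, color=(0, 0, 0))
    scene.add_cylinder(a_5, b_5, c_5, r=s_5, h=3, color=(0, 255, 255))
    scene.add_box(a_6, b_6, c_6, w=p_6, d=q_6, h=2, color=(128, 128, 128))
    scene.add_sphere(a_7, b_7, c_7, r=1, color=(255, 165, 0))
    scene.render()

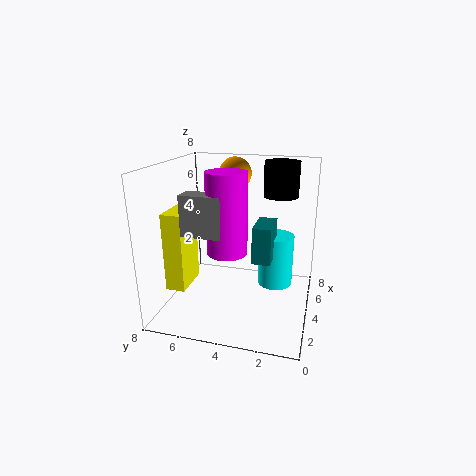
a_1 = 3; b_1 = 2; c_1 = 3; q_1 = 1; t_1 = 2; a_2 = 2; b_2 = 4; c_2 = 4; s_2 = 1; a_3 = 1; b_3 = 6; c_3 = 2; p_3 = 2; t_3 = 4; b_4 = 2; c_4 = 6; s_4 = 1; t_4 = 2; a_5 = 5; b_5 = 2; c_5 = 1; s_5 = 1; a_6 = 1; b_6 = 4; c_6 = 5; p_6 = 1; q_6 = 2; a_7 = 7; b_7 = 5; c_7 = 7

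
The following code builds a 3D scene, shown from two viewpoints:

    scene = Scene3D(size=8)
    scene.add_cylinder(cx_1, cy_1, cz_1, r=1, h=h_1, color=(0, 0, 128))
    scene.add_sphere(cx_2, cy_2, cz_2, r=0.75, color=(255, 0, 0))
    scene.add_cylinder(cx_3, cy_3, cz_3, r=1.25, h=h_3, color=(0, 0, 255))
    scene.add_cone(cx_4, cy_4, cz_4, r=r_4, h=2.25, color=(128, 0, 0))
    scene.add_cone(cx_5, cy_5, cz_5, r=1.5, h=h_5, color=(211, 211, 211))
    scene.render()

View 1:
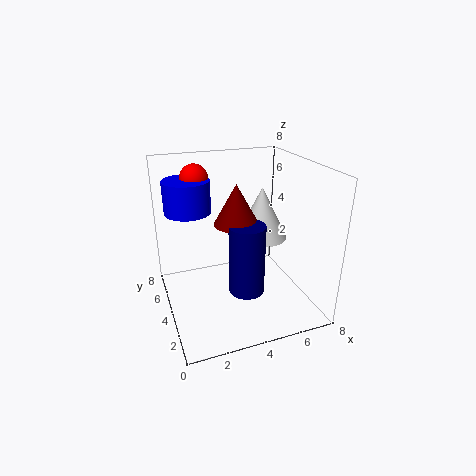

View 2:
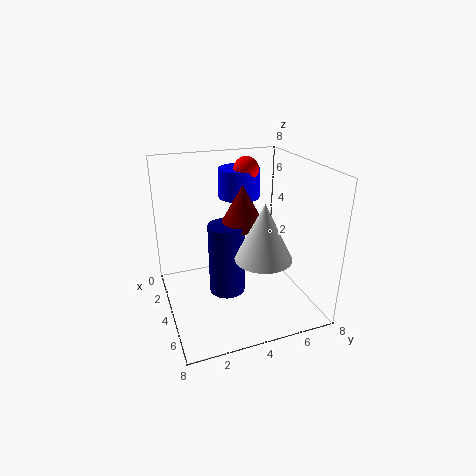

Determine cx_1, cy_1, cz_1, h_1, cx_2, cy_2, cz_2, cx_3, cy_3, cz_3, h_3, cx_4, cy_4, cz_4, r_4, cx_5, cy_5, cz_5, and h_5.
cx_1 = 4.25
cy_1 = 3.25
cz_1 = 1
h_1 = 4
cx_2 = 2
cy_2 = 5.25
cz_2 = 7.25
cx_3 = 1.5
cy_3 = 5
cz_3 = 5.5
h_3 = 1.75
cx_4 = 4
cy_4 = 4.25
cz_4 = 4.75
r_4 = 1.25
cx_5 = 5.75
cy_5 = 4.75
cz_5 = 3.5
h_5 = 3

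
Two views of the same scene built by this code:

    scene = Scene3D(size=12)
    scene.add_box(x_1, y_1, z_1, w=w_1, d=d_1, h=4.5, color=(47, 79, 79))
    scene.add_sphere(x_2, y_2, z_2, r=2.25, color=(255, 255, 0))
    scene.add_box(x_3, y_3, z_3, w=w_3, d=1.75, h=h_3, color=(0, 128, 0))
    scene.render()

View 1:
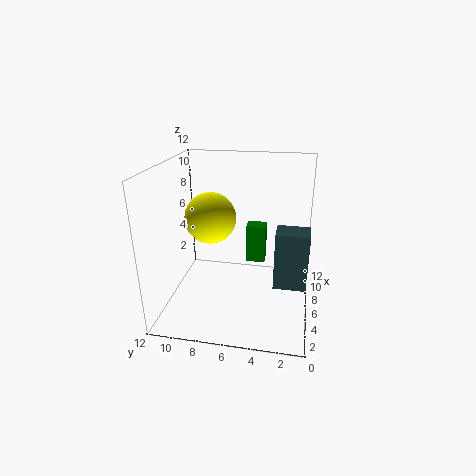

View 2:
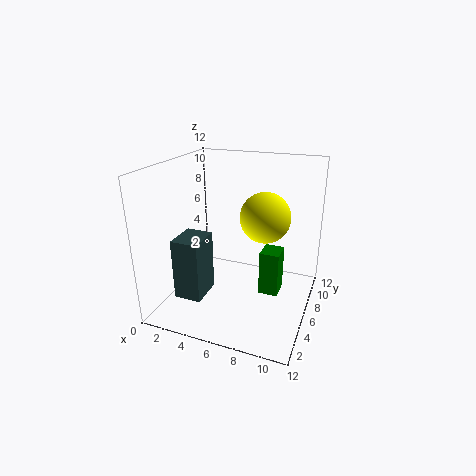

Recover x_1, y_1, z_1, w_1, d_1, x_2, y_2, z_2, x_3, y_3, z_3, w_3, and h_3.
x_1 = 3.25
y_1 = 0.25
z_1 = 3.25
w_1 = 2
d_1 = 2.5
x_2 = 7.5
y_2 = 8.75
z_2 = 7
x_3 = 8.5
y_3 = 4
z_3 = 2.5
w_3 = 1.5
h_3 = 3.5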